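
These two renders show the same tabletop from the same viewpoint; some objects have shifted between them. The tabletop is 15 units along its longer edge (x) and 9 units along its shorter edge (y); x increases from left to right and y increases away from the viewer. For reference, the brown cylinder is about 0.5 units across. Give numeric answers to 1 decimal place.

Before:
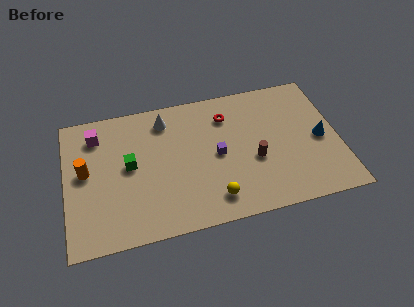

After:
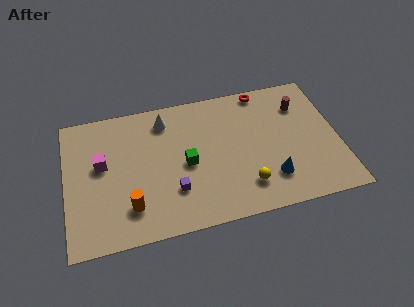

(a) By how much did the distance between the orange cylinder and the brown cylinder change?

+1.4

Before: roughly 9.3 units apart; after: 10.7. That's 1.4 units further apart.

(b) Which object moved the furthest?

the brown cylinder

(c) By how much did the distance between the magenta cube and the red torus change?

+2.4

The distance was about 7.2 in the first image and 9.6 in the second, so they moved 2.4 units further apart.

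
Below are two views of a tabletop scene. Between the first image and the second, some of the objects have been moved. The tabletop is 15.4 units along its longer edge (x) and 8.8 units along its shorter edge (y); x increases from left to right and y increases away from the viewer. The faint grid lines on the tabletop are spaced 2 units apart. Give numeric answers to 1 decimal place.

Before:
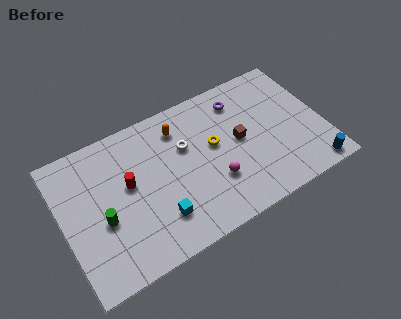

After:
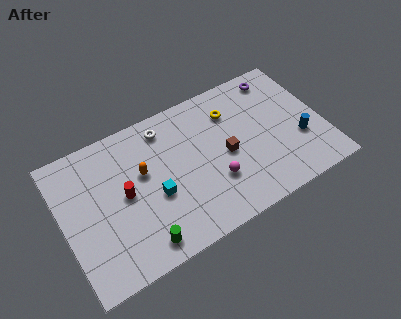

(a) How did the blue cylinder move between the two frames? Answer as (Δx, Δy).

(-0.4, 2.2)

The blue cylinder started near (14.3, 0.9) and ended near (13.9, 3.1).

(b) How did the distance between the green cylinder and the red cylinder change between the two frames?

+1.1

The distance was about 2.2 in the first image and 3.3 in the second, so they moved 1.1 units further apart.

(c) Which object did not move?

the magenta sphere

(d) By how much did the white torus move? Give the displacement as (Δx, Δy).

(-1.0, 1.7)

From the two frames, the white torus sits at roughly (7.4, 5.7) before and (6.4, 7.4) after.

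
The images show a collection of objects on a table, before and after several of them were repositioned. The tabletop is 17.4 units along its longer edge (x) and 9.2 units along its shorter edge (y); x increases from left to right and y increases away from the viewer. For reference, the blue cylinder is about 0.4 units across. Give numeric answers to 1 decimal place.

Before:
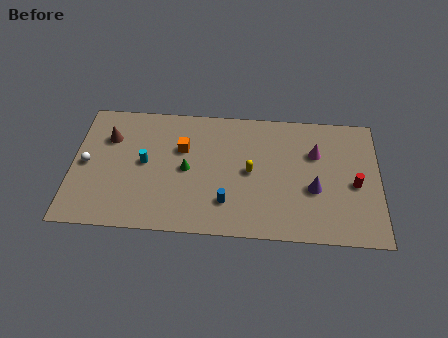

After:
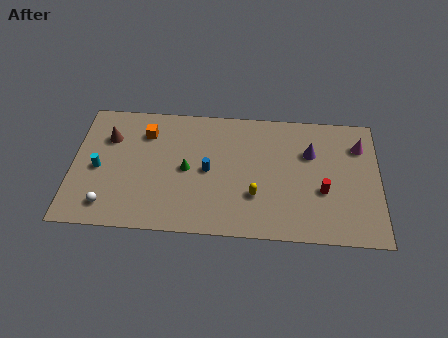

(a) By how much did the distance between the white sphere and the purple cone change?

-0.6

They were about 12.9 units apart before and 12.3 after — 0.6 units closer together.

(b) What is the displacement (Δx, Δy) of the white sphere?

(1.3, -2.9)

The white sphere was at about (0.8, 4.5) and moved to about (2.1, 1.6).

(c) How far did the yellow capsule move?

1.7

The yellow capsule was near (10.1, 4.6) before and (10.4, 2.9) after, so it travelled √(0.3² + 1.7²) ≈ 1.7 units.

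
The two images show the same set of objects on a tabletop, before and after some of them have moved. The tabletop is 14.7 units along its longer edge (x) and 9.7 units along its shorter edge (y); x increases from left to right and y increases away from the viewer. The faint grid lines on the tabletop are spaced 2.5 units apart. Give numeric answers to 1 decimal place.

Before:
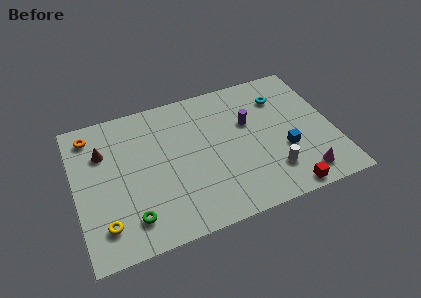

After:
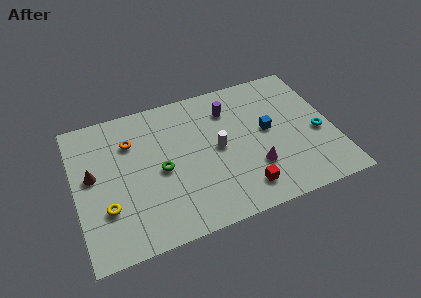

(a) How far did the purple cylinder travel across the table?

1.6

The purple cylinder was near (10.0, 6.1) before and (9.0, 7.4) after, so it travelled √(1.0² + 1.3²) ≈ 1.6 units.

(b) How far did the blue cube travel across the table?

1.9

The blue cube was near (11.8, 3.5) before and (11.0, 5.2) after, so it travelled √(0.8² + 1.7²) ≈ 1.9 units.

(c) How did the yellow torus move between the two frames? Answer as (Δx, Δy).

(0.2, 1.0)

The yellow torus was at about (1.4, 2.0) and moved to about (1.6, 3.0).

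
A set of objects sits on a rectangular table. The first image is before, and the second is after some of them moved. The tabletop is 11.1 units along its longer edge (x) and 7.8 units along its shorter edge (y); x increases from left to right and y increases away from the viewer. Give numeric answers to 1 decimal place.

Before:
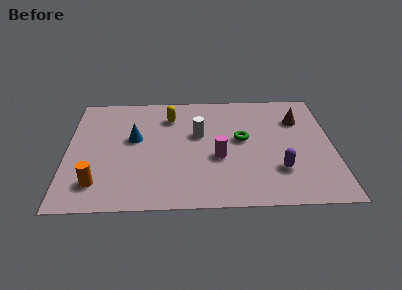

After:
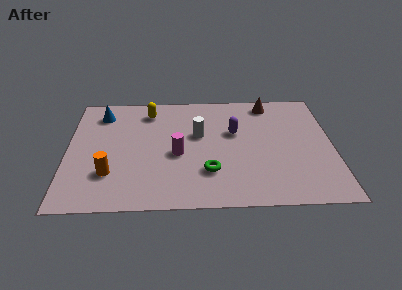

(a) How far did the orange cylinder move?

0.8

The orange cylinder moved from about (1.3, 1.6) to (1.8, 2.2), a distance of √(0.5² + 0.6²) ≈ 0.8.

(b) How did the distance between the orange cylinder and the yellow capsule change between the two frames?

-0.8

Before: roughly 5.3 units apart; after: 4.5. That's 0.8 units closer together.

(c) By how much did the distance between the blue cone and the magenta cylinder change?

+0.5

They were about 3.8 units apart before and 4.3 after — 0.5 units further apart.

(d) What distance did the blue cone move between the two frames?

2.3

The blue cone was near (2.8, 4.5) before and (1.4, 6.3) after, so it travelled √(1.4² + 1.8²) ≈ 2.3 units.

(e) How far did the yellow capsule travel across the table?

1.0

From (4.3, 6.0) to (3.4, 6.4), the yellow capsule covered √(0.9² + 0.4²) ≈ 1.0 units.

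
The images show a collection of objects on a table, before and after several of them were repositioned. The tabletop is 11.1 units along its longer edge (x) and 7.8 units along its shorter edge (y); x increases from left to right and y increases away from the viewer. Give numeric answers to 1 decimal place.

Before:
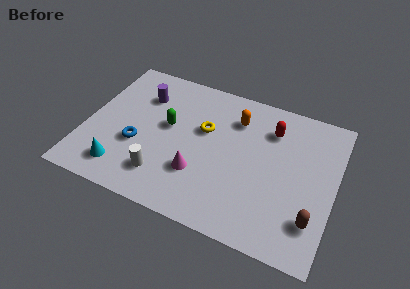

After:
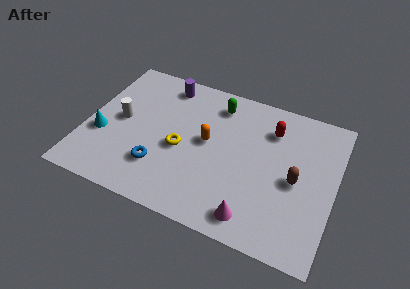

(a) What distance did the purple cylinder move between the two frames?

1.3

The purple cylinder was near (2.3, 5.7) before and (3.2, 6.7) after, so it travelled √(0.9² + 1.0²) ≈ 1.3 units.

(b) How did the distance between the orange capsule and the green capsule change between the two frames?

-1.1

Before: roughly 3.3 units apart; after: 2.2. That's 1.1 units closer together.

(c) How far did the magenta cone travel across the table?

2.9

The magenta cone moved from about (5.2, 2.4) to (7.8, 1.1), a distance of √(2.6² + 1.3²) ≈ 2.9.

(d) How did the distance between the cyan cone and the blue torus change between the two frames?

+1.2

Before: roughly 1.6 units apart; after: 2.8. That's 1.2 units further apart.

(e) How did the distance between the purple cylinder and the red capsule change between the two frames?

-0.8

They were about 5.8 units apart before and 5.0 after — 0.8 units closer together.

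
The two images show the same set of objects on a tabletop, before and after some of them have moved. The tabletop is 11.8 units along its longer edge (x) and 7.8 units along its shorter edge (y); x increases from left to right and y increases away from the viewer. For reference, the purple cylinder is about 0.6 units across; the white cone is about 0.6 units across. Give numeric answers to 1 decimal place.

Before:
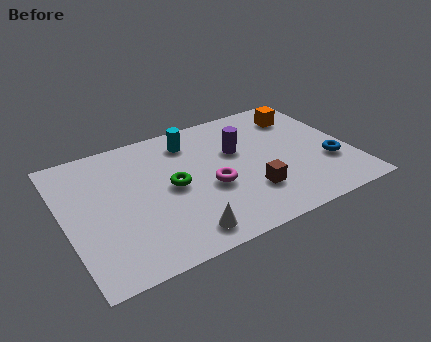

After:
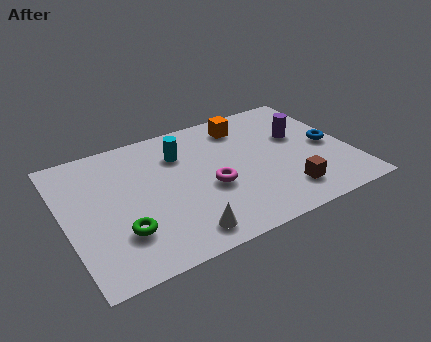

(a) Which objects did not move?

the magenta torus and the white cone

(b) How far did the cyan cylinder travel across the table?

0.8

The cyan cylinder was near (5.5, 6.3) before and (5.0, 5.7) after, so it travelled √(0.5² + 0.6²) ≈ 0.8 units.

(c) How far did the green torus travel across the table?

2.9

The green torus moved from about (4.4, 3.9) to (2.1, 2.2), a distance of √(2.3² + 1.7²) ≈ 2.9.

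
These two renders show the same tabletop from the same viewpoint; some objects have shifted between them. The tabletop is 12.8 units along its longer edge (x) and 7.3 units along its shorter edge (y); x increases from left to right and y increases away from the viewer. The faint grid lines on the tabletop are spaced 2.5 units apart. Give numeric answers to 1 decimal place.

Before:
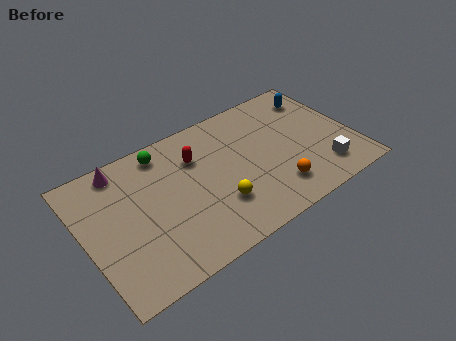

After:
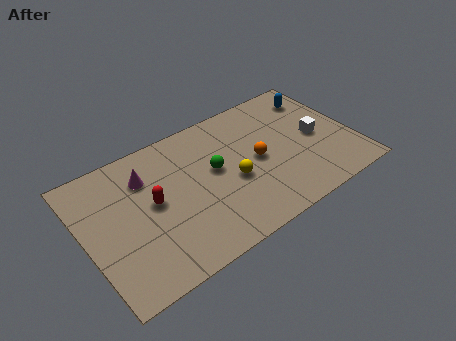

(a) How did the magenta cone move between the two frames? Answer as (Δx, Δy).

(1.0, -1.0)

The magenta cone was at about (2.1, 6.4) and moved to about (3.1, 5.4).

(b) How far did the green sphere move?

3.0

The green sphere moved from about (4.1, 6.3) to (6.2, 4.1), a distance of √(2.1² + 2.2²) ≈ 3.0.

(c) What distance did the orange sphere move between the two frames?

2.1

The orange sphere moved from about (8.7, 1.6) to (8.2, 3.6), a distance of √(0.5² + 2.0²) ≈ 2.1.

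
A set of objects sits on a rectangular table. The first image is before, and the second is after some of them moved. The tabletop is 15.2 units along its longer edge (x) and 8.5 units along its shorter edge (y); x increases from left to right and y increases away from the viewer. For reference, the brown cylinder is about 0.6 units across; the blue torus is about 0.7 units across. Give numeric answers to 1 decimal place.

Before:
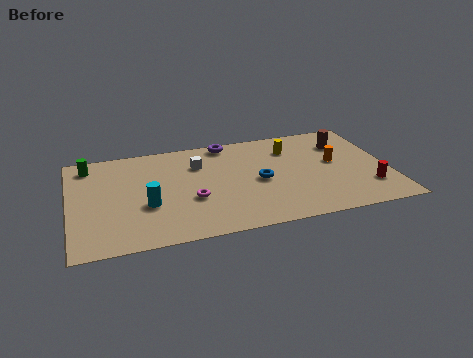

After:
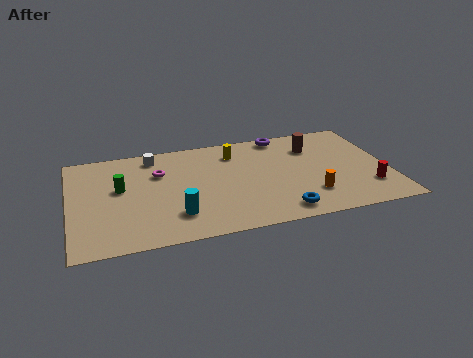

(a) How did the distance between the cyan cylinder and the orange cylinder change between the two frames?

-2.8

The distance was about 9.2 in the first image and 6.4 in the second, so they moved 2.8 units closer together.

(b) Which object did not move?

the red cylinder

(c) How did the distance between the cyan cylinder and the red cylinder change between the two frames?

-1.3

The distance was about 10.5 in the first image and 9.2 in the second, so they moved 1.3 units closer together.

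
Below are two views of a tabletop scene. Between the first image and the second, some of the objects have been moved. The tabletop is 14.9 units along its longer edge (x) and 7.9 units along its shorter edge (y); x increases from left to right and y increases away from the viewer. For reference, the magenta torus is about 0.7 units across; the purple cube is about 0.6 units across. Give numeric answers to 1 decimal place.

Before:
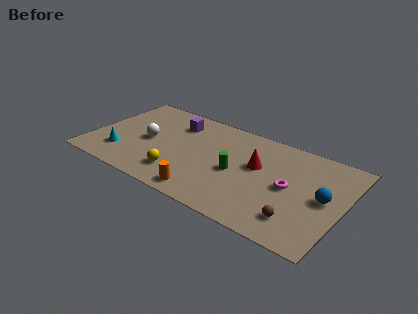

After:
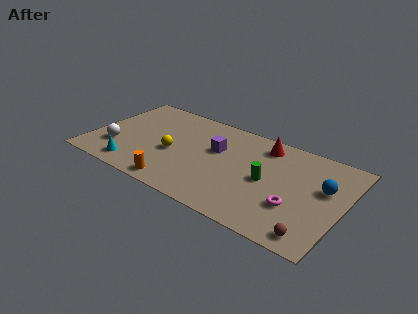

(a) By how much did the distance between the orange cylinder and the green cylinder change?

+2.7

The distance was about 3.0 in the first image and 5.7 in the second, so they moved 2.7 units further apart.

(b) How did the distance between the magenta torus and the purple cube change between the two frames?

-2.0

They were about 7.5 units apart before and 5.5 after — 2.0 units closer together.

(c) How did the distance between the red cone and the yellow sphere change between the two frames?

+0.8

The distance was about 5.1 in the first image and 5.9 in the second, so they moved 0.8 units further apart.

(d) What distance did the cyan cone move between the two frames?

1.2

From (2.0, 2.0) to (2.9, 1.2), the cyan cone covered √(0.9² + 0.8²) ≈ 1.2 units.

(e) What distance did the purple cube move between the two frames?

3.0

The purple cube was near (4.6, 6.1) before and (7.3, 4.9) after, so it travelled √(2.7² + 1.2²) ≈ 3.0 units.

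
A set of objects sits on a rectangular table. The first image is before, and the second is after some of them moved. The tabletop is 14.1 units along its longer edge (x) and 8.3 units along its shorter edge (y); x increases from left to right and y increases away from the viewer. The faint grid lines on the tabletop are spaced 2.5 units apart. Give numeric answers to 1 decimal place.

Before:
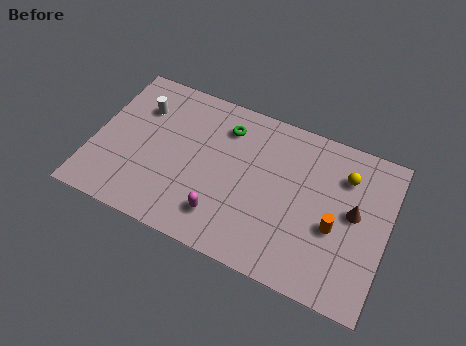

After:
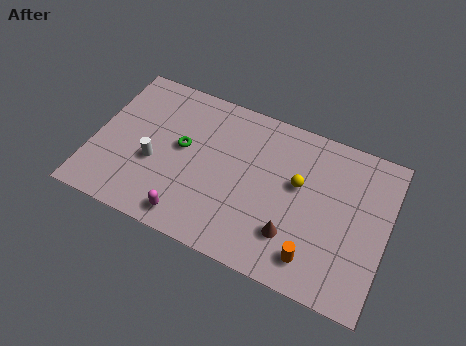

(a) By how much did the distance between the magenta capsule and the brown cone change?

-1.7

They were about 6.6 units apart before and 4.9 after — 1.7 units closer together.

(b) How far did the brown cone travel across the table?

3.5

The brown cone moved from about (12.5, 4.5) to (9.8, 2.2), a distance of √(2.7² + 2.3²) ≈ 3.5.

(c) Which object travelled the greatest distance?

the brown cone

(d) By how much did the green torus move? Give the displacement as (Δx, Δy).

(-1.9, -1.9)

From the two frames, the green torus sits at roughly (6.1, 6.5) before and (4.2, 4.6) after.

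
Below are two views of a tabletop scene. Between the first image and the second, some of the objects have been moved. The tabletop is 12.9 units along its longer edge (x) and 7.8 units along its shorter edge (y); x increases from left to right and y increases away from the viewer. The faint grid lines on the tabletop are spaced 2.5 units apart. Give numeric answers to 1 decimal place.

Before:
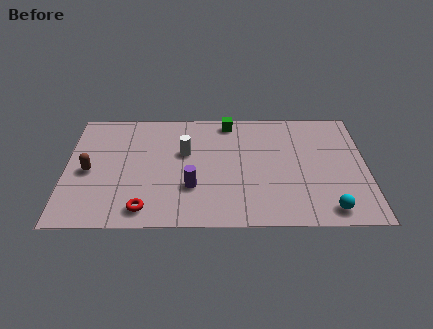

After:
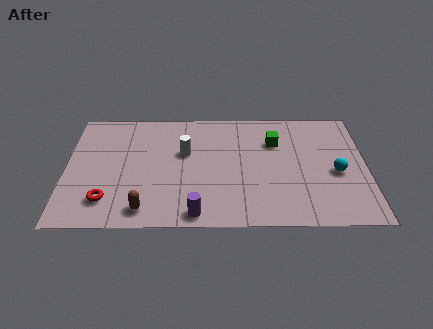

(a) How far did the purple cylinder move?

1.7

The purple cylinder was near (5.4, 2.5) before and (5.6, 0.8) after, so it travelled √(0.2² + 1.7²) ≈ 1.7 units.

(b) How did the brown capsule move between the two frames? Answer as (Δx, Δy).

(2.4, -2.5)

The brown capsule started near (1.0, 3.6) and ended near (3.4, 1.1).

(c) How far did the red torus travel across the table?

1.7

From (3.4, 1.1) to (1.8, 1.7), the red torus covered √(1.6² + 0.6²) ≈ 1.7 units.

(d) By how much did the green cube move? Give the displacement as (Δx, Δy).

(2.0, -1.4)

The green cube was at about (7.0, 6.9) and moved to about (9.0, 5.5).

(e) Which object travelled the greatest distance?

the brown capsule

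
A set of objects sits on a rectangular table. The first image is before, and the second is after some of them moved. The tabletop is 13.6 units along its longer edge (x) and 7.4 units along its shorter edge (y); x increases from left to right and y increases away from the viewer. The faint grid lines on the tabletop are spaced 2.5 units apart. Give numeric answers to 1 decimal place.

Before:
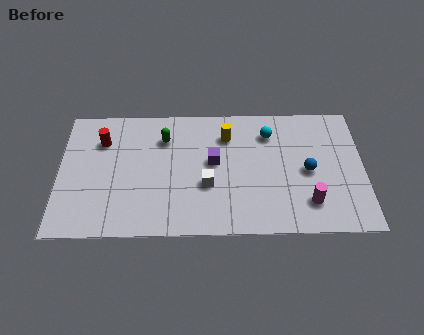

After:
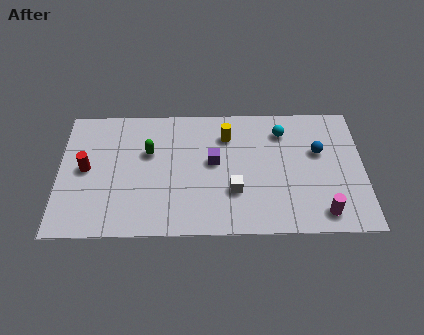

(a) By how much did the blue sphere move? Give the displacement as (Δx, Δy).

(0.5, 1.1)

The blue sphere was at about (11.1, 3.5) and moved to about (11.6, 4.6).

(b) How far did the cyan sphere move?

0.6

The cyan sphere was near (9.4, 5.7) before and (10.0, 5.8) after, so it travelled √(0.6² + 0.1²) ≈ 0.6 units.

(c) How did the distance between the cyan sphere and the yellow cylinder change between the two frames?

+0.6

The distance was about 1.9 in the first image and 2.5 in the second, so they moved 0.6 units further apart.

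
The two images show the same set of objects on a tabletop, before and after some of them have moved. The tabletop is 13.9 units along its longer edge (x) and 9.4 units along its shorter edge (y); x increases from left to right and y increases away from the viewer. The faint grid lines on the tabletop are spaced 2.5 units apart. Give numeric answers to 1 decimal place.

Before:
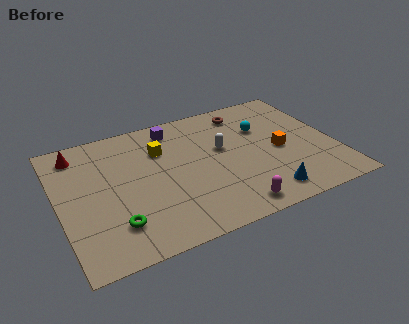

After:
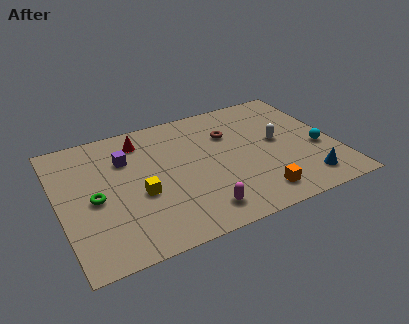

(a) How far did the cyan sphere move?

3.6

From (10.5, 6.3) to (13.0, 3.7), the cyan sphere covered √(2.5² + 2.6²) ≈ 3.6 units.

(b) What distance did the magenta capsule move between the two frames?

1.6

From (8.2, 1.1) to (6.6, 1.5), the magenta capsule covered √(1.6² + 0.4²) ≈ 1.6 units.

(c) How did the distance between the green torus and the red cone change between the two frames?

-1.5

Before: roughly 5.8 units apart; after: 4.3. That's 1.5 units closer together.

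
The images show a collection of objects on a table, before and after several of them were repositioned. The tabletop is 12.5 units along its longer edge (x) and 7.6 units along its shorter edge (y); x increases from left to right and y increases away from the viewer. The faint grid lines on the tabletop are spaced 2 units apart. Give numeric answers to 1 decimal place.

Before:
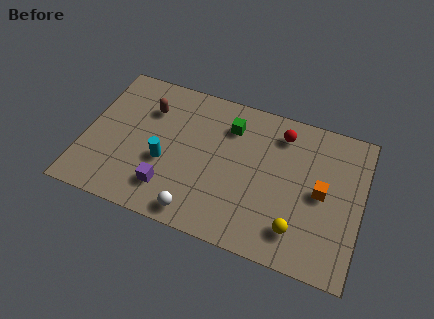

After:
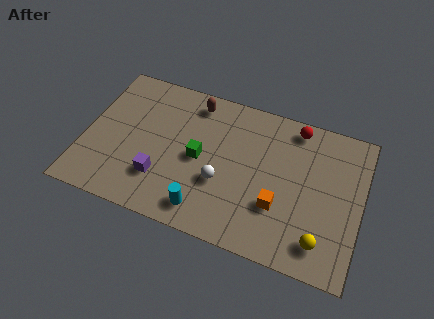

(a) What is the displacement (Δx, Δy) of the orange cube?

(-1.8, -1.3)

The orange cube was at about (10.7, 3.8) and moved to about (8.9, 2.5).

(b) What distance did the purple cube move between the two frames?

0.6

The purple cube moved from about (4.0, 1.7) to (3.6, 2.1), a distance of √(0.4² + 0.4²) ≈ 0.6.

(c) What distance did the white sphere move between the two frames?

2.1

From (5.4, 0.9) to (6.3, 2.8), the white sphere covered √(0.9² + 1.9²) ≈ 2.1 units.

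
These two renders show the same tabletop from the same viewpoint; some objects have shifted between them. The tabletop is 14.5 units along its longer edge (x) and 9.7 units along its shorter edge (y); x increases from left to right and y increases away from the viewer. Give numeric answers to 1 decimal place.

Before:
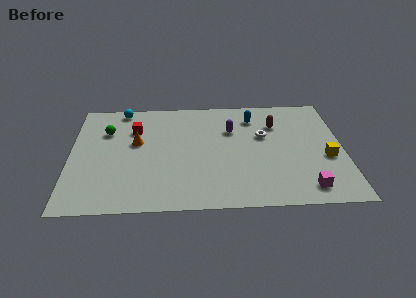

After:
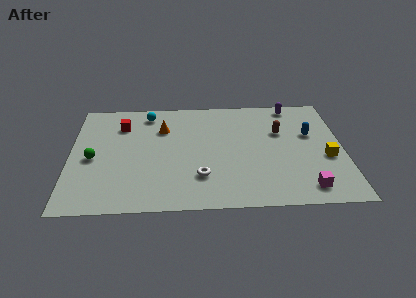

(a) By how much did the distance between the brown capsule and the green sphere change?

+1.1

The distance was about 9.1 in the first image and 10.2 in the second, so they moved 1.1 units further apart.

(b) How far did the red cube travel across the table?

0.8

The red cube moved from about (3.4, 6.9) to (2.7, 7.3), a distance of √(0.7² + 0.4²) ≈ 0.8.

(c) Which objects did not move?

the magenta cube and the yellow cube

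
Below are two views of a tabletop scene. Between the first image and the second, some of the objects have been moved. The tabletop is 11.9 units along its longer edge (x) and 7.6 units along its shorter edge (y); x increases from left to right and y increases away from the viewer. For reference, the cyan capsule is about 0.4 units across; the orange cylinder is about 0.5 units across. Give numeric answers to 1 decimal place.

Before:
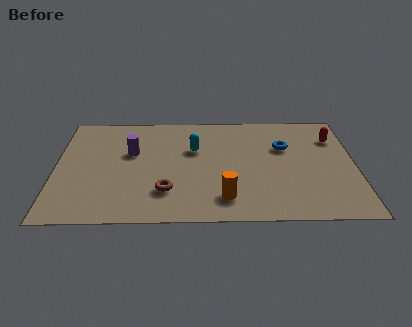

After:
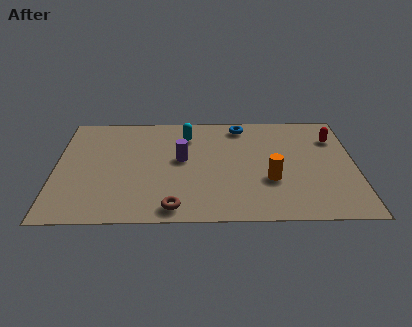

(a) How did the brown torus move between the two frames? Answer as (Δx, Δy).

(0.3, -1.1)

The brown torus was at about (4.4, 2.0) and moved to about (4.7, 0.9).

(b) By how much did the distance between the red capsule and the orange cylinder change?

-2.1

Before: roughly 6.0 units apart; after: 3.9. That's 2.1 units closer together.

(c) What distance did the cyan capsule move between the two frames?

1.0

The cyan capsule was near (5.5, 4.9) before and (5.2, 5.9) after, so it travelled √(0.3² + 1.0²) ≈ 1.0 units.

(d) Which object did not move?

the red capsule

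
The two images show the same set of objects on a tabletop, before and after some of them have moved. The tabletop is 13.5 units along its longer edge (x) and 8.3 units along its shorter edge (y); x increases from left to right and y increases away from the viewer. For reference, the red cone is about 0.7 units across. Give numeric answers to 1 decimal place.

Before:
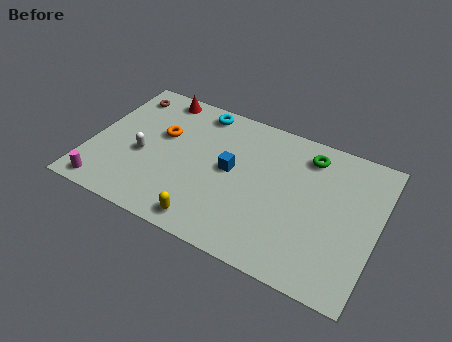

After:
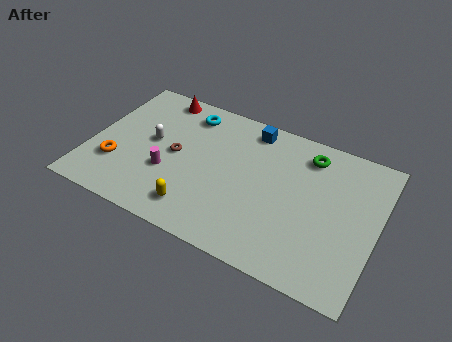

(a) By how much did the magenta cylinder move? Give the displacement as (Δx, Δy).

(2.7, 2.1)

From the two frames, the magenta cylinder sits at roughly (1.1, 0.9) before and (3.8, 3.0) after.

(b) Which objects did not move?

the green torus and the red cone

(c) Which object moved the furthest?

the brown torus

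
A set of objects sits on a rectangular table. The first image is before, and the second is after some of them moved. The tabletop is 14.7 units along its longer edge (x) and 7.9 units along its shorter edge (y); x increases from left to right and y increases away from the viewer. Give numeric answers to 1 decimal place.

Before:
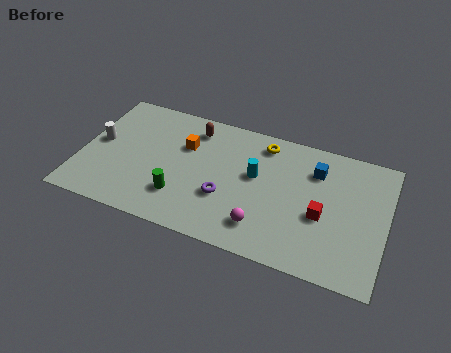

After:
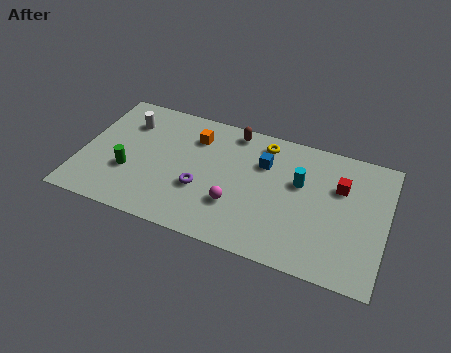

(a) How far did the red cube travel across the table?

2.1

From (11.7, 3.3) to (12.4, 5.3), the red cube covered √(0.7² + 2.0²) ≈ 2.1 units.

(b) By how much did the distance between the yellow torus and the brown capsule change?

-1.9

Before: roughly 3.4 units apart; after: 1.5. That's 1.9 units closer together.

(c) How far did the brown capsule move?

2.0

The brown capsule moved from about (5.2, 6.5) to (7.1, 7.0), a distance of √(1.9² + 0.5²) ≈ 2.0.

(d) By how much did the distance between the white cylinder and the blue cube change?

-3.8

The distance was about 10.5 in the first image and 6.7 in the second, so they moved 3.8 units closer together.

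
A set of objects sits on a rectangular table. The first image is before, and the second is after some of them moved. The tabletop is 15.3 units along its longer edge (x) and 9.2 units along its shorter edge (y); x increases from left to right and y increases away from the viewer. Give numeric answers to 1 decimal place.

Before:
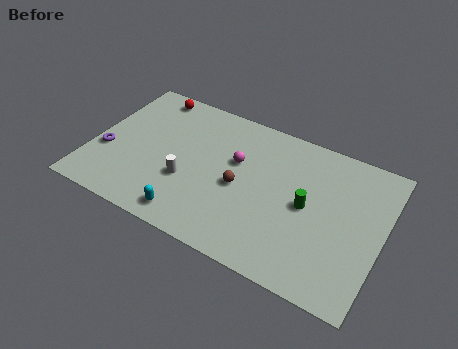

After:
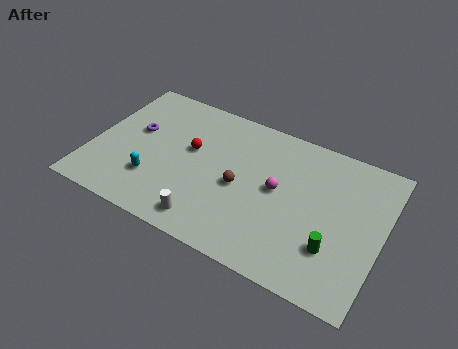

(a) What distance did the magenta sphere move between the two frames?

2.4

The magenta sphere was near (7.5, 5.7) before and (9.8, 4.9) after, so it travelled √(2.3² + 0.8²) ≈ 2.4 units.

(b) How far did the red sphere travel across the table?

3.9

From (2.4, 8.2) to (5.1, 5.4), the red sphere covered √(2.7² + 2.8²) ≈ 3.9 units.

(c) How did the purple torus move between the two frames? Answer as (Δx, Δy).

(1.3, 2.0)

The purple torus started near (0.8, 3.4) and ended near (2.1, 5.4).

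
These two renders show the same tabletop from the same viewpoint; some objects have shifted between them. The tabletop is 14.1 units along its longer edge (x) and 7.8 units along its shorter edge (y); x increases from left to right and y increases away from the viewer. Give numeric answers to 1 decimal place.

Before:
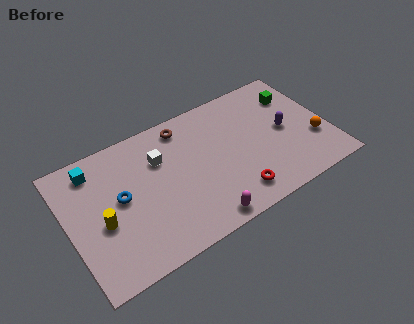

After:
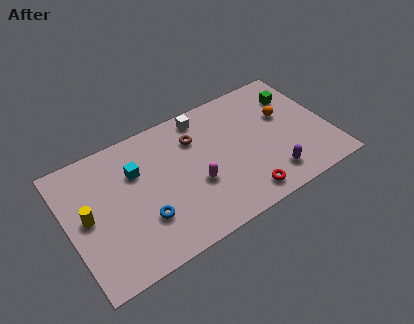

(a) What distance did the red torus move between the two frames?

0.5

The red torus moved from about (8.6, 1.4) to (9.0, 1.1), a distance of √(0.4² + 0.3²) ≈ 0.5.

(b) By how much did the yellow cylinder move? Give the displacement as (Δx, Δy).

(-0.7, 0.7)

The yellow cylinder was at about (1.7, 3.3) and moved to about (1.0, 4.0).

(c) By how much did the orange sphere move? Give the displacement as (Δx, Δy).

(-1.3, 2.2)

The orange sphere started near (13.2, 2.6) and ended near (11.9, 4.8).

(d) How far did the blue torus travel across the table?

2.1

The blue torus moved from about (2.8, 4.2) to (3.8, 2.4), a distance of √(1.0² + 1.8²) ≈ 2.1.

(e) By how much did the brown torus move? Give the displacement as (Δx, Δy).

(0.5, -1.0)

From the two frames, the brown torus sits at roughly (6.6, 6.7) before and (7.1, 5.7) after.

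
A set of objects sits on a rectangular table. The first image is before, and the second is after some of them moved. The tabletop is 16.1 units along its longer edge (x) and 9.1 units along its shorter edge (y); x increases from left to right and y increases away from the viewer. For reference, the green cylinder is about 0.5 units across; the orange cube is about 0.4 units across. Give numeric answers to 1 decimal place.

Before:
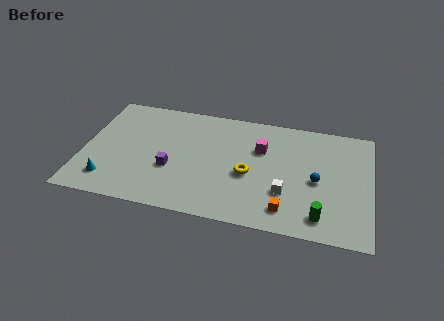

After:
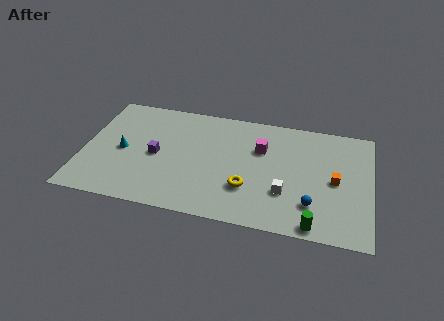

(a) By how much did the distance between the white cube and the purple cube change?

+1.0

Before: roughly 6.4 units apart; after: 7.4. That's 1.0 units further apart.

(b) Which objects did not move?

the white cube and the magenta cube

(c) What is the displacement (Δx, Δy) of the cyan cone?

(0.6, 2.5)

The cyan cone started near (1.6, 1.8) and ended near (2.2, 4.3).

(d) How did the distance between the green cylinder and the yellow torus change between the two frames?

-0.5

Before: roughly 4.8 units apart; after: 4.3. That's 0.5 units closer together.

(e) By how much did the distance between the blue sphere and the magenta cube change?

+1.1

Before: roughly 3.7 units apart; after: 4.8. That's 1.1 units further apart.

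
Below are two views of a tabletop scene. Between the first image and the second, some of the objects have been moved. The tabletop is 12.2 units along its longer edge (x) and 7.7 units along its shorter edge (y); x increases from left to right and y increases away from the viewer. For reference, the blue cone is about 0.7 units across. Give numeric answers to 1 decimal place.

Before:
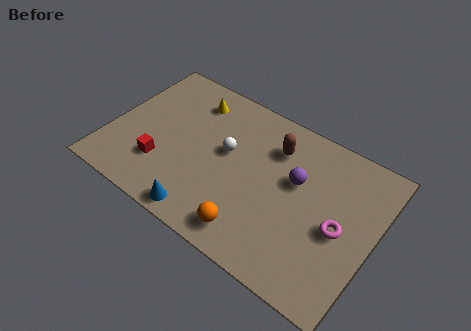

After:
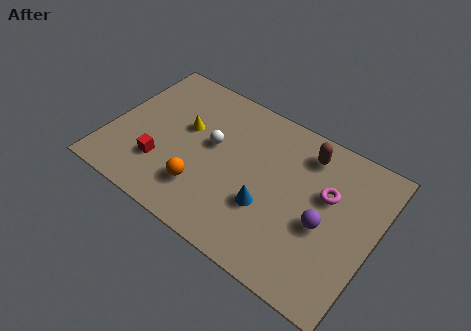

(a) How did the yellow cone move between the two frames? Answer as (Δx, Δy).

(0.0, -1.6)

The yellow cone started near (3.3, 6.2) and ended near (3.3, 4.6).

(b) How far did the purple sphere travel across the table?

2.1

The purple sphere was near (8.5, 4.7) before and (10.0, 3.3) after, so it travelled √(1.5² + 1.4²) ≈ 2.1 units.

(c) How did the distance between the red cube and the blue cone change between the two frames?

+2.2

Before: roughly 2.7 units apart; after: 4.9. That's 2.2 units further apart.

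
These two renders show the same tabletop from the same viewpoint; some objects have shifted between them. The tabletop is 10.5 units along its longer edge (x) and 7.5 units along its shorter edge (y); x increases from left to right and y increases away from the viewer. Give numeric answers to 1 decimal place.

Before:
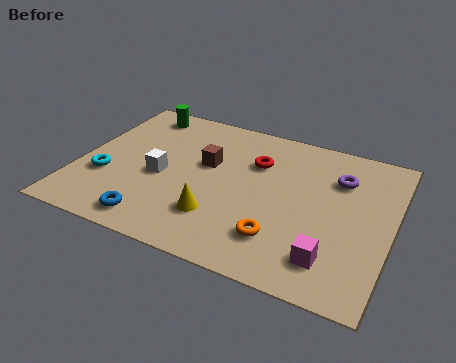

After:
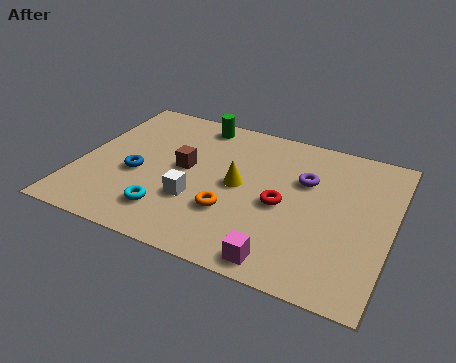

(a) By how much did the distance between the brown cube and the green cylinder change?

-0.7

Before: roughly 3.3 units apart; after: 2.6. That's 0.7 units closer together.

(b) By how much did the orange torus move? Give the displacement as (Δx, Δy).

(-1.7, 0.6)

The orange torus started near (7.0, 1.8) and ended near (5.3, 2.4).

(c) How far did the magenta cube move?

1.7

The magenta cube was near (8.7, 1.5) before and (7.2, 0.8) after, so it travelled √(1.5² + 0.7²) ≈ 1.7 units.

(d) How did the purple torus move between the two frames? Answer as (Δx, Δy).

(-1.1, -0.5)

The purple torus was at about (8.6, 5.4) and moved to about (7.5, 4.9).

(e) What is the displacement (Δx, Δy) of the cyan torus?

(2.3, -1.0)

The cyan torus was at about (1.0, 2.6) and moved to about (3.3, 1.6).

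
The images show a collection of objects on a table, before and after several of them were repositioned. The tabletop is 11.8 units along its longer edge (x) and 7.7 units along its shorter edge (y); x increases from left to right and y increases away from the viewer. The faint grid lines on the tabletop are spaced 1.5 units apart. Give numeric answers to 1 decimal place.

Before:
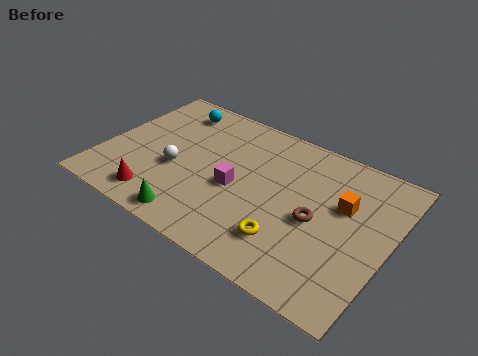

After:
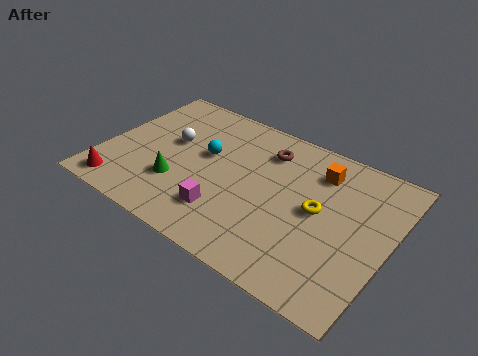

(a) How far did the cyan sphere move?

2.6

The cyan sphere moved from about (2.3, 6.4) to (4.1, 4.5), a distance of √(1.8² + 1.9²) ≈ 2.6.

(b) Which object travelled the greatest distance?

the brown torus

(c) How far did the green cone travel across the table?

1.8

The green cone was near (4.3, 0.9) before and (3.3, 2.4) after, so it travelled √(1.0² + 1.5²) ≈ 1.8 units.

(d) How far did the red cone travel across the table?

1.6

From (2.7, 1.2) to (1.1, 1.0), the red cone covered √(1.6² + 0.2²) ≈ 1.6 units.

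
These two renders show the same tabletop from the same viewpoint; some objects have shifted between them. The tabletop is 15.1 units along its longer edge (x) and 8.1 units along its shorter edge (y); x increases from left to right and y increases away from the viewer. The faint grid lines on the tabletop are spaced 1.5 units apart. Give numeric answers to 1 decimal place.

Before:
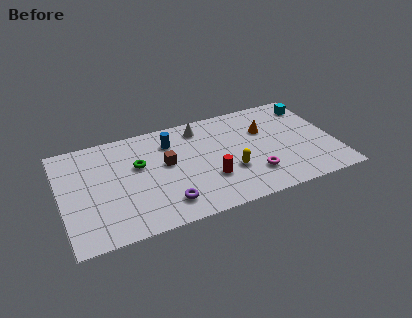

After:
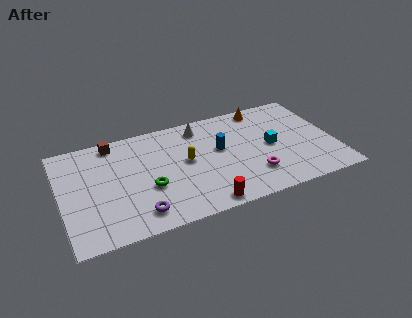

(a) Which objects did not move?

the white cone and the magenta torus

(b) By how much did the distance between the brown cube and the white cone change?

+1.8

The distance was about 3.0 in the first image and 4.8 in the second, so they moved 1.8 units further apart.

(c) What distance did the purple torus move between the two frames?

1.5

From (5.5, 1.6) to (4.0, 1.4), the purple torus covered √(1.5² + 0.2²) ≈ 1.5 units.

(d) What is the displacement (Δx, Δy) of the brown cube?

(-2.7, 2.6)

From the two frames, the brown cube sits at roughly (5.8, 4.6) before and (3.1, 7.2) after.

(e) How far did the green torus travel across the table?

1.9

From (4.3, 5.0) to (4.7, 3.1), the green torus covered √(0.4² + 1.9²) ≈ 1.9 units.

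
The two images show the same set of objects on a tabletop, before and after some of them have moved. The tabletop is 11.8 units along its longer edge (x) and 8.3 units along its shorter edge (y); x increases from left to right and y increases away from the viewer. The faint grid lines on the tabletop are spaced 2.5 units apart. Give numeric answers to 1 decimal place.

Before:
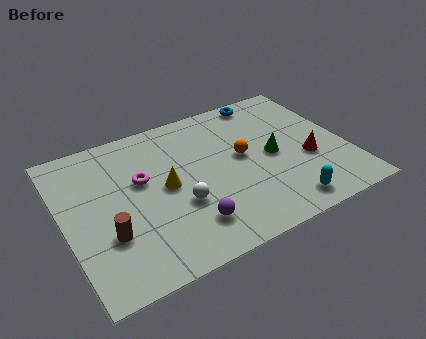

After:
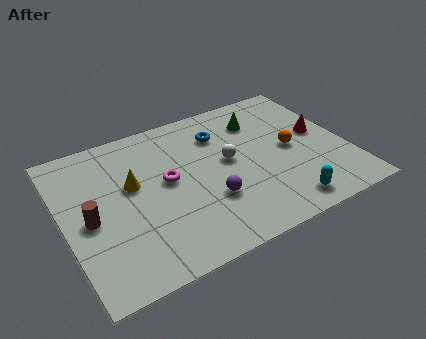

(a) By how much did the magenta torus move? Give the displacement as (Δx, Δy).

(1.0, -0.5)

The magenta torus started near (3.3, 5.0) and ended near (4.3, 4.5).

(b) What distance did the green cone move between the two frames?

2.3

From (8.7, 4.0) to (8.5, 6.3), the green cone covered √(0.2² + 2.3²) ≈ 2.3 units.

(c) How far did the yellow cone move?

1.5

The yellow cone moved from about (4.2, 4.2) to (2.9, 4.9), a distance of √(1.3² + 0.7²) ≈ 1.5.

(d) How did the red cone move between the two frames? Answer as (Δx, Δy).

(0.7, 1.3)

The red cone started near (10.1, 3.2) and ended near (10.8, 4.5).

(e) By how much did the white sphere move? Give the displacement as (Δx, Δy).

(2.3, 1.5)

From the two frames, the white sphere sits at roughly (4.6, 3.0) before and (6.9, 4.5) after.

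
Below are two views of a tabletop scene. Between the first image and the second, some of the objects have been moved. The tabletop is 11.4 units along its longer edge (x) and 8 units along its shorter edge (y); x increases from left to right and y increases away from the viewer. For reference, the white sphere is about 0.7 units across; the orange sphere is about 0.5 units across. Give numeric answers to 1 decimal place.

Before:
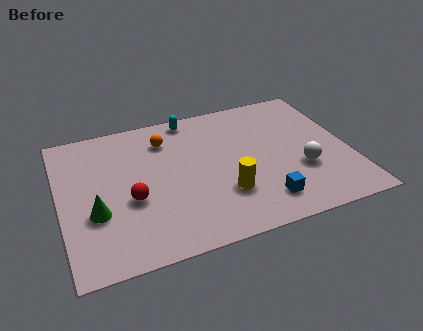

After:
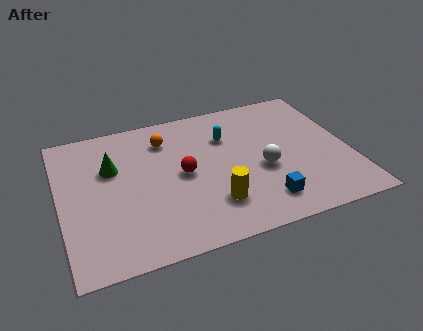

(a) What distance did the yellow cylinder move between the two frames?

0.6

From (6.3, 2.4) to (5.8, 2.0), the yellow cylinder covered √(0.5² + 0.4²) ≈ 0.6 units.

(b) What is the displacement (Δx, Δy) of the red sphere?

(2.1, 0.8)

From the two frames, the red sphere sits at roughly (2.7, 3.2) before and (4.8, 4.0) after.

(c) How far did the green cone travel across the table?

2.4

From (1.3, 2.9) to (2.1, 5.2), the green cone covered √(0.8² + 2.3²) ≈ 2.4 units.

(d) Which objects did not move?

the orange sphere and the blue cube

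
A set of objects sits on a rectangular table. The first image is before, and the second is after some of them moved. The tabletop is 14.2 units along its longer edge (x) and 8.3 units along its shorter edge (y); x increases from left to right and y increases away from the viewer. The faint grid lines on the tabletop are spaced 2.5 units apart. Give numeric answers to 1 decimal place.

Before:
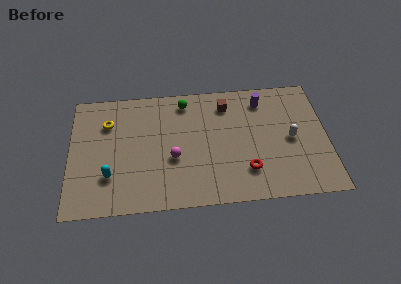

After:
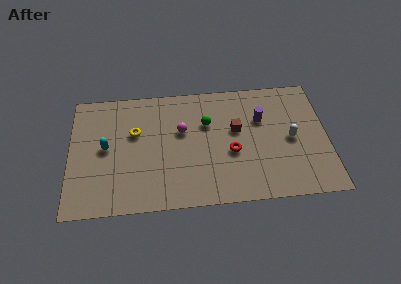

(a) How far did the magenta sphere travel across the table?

1.9

From (5.7, 3.3) to (6.2, 5.1), the magenta sphere covered √(0.5² + 1.8²) ≈ 1.9 units.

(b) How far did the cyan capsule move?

1.9

From (2.2, 2.4) to (2.0, 4.3), the cyan capsule covered √(0.2² + 1.9²) ≈ 1.9 units.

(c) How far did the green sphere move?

2.0

The green sphere moved from about (6.4, 7.1) to (7.6, 5.5), a distance of √(1.2² + 1.6²) ≈ 2.0.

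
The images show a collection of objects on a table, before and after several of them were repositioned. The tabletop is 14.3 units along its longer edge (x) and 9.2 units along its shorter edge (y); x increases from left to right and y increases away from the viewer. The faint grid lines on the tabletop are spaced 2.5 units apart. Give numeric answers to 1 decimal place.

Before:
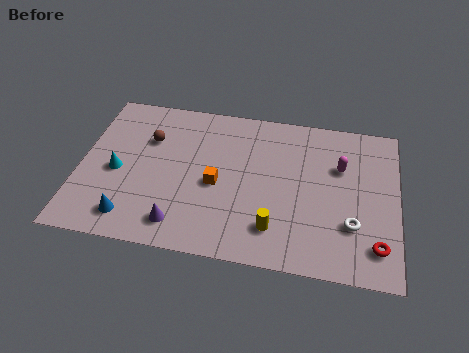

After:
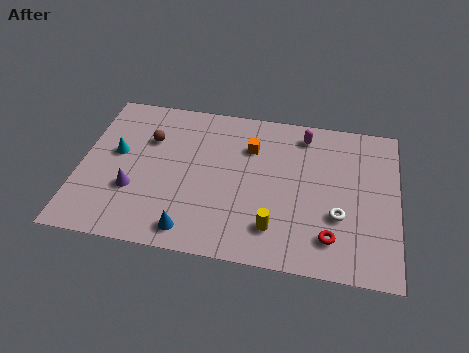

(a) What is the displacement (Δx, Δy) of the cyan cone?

(-0.1, 1.1)

The cyan cone was at about (1.7, 4.1) and moved to about (1.6, 5.2).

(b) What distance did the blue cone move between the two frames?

2.7

From (2.5, 1.5) to (5.2, 1.2), the blue cone covered √(2.7² + 0.3²) ≈ 2.7 units.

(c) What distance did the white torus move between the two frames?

0.7

From (12.3, 2.8) to (11.7, 3.2), the white torus covered √(0.6² + 0.4²) ≈ 0.7 units.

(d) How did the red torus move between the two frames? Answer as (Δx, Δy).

(-2.0, 0.1)

The red torus started near (13.4, 1.8) and ended near (11.4, 1.9).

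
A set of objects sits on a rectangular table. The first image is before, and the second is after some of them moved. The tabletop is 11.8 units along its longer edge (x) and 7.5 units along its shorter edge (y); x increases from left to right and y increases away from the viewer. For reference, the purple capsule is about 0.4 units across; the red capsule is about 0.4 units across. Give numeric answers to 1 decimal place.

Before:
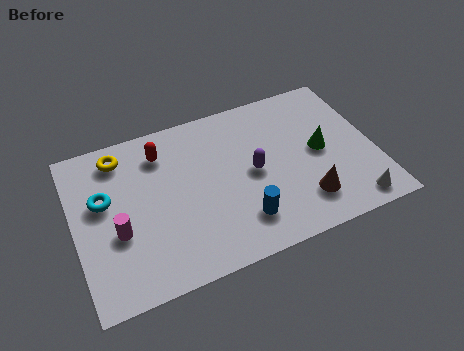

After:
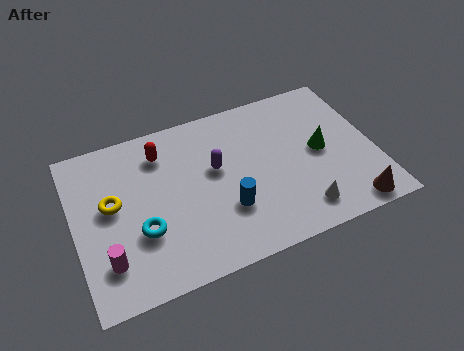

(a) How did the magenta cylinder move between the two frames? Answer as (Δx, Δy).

(-0.5, -1.1)

From the two frames, the magenta cylinder sits at roughly (1.6, 2.9) before and (1.1, 1.8) after.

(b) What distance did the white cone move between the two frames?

2.0

From (10.6, 0.9) to (8.6, 1.3), the white cone covered √(2.0² + 0.4²) ≈ 2.0 units.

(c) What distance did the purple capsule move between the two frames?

1.6

The purple capsule moved from about (7.0, 3.7) to (5.6, 4.4), a distance of √(1.4² + 0.7²) ≈ 1.6.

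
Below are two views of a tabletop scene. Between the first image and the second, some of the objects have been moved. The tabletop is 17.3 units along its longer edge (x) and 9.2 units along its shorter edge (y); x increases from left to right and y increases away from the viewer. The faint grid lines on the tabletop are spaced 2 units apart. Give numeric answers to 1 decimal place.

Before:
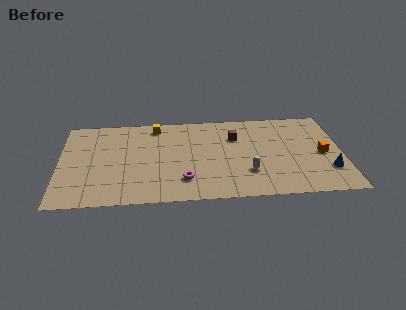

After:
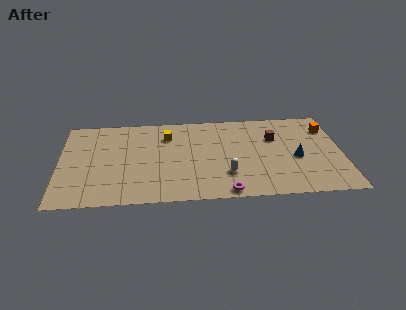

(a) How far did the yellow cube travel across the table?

1.3

The yellow cube moved from about (5.9, 8.0) to (6.6, 6.9), a distance of √(0.7² + 1.1²) ≈ 1.3.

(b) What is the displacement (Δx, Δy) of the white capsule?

(-1.3, -0.1)

The white capsule started near (11.5, 2.7) and ended near (10.2, 2.6).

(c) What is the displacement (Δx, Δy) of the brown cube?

(2.4, -0.3)

The brown cube was at about (10.8, 6.5) and moved to about (13.2, 6.2).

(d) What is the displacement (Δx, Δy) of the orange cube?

(0.4, 2.7)

From the two frames, the orange cube sits at roughly (16.1, 4.3) before and (16.5, 7.0) after.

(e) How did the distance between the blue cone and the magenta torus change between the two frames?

-3.4

The distance was about 8.8 in the first image and 5.4 in the second, so they moved 3.4 units closer together.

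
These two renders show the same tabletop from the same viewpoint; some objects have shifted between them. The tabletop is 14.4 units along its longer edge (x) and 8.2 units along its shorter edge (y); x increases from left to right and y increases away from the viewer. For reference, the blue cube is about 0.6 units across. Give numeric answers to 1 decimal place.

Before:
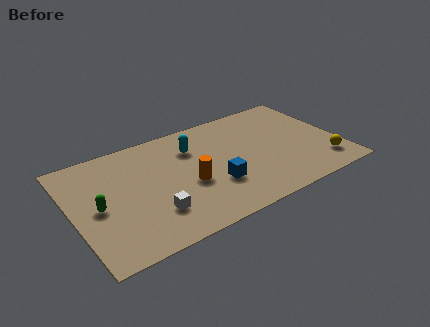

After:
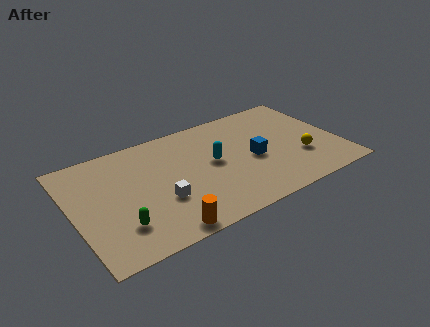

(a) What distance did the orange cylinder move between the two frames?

3.2

The orange cylinder was near (6.1, 3.4) before and (4.3, 0.8) after, so it travelled √(1.8² + 2.6²) ≈ 3.2 units.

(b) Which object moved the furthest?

the orange cylinder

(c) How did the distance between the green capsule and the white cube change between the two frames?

-0.8

They were about 3.2 units apart before and 2.4 after — 0.8 units closer together.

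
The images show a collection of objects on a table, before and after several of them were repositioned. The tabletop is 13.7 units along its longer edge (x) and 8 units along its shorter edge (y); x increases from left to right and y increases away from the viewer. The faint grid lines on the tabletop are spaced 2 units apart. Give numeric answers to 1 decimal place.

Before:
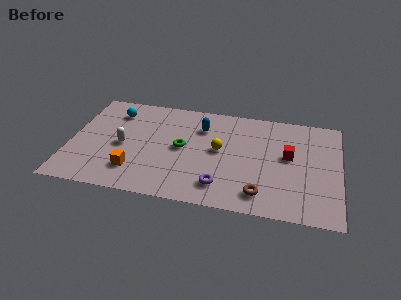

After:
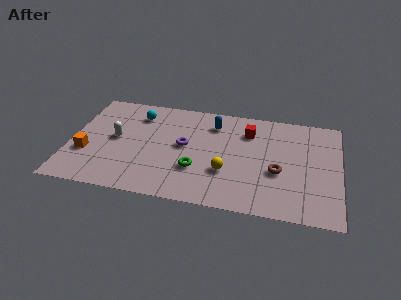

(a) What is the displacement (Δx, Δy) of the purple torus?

(-2.0, 2.7)

From the two frames, the purple torus sits at roughly (7.8, 1.6) before and (5.8, 4.3) after.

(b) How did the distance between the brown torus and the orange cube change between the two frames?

+3.3

They were about 6.4 units apart before and 9.7 after — 3.3 units further apart.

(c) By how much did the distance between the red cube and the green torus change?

-1.2

Before: roughly 5.4 units apart; after: 4.2. That's 1.2 units closer together.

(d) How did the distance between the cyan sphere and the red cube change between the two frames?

-3.5

They were about 9.2 units apart before and 5.7 after — 3.5 units closer together.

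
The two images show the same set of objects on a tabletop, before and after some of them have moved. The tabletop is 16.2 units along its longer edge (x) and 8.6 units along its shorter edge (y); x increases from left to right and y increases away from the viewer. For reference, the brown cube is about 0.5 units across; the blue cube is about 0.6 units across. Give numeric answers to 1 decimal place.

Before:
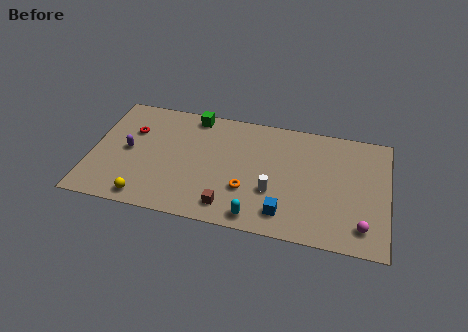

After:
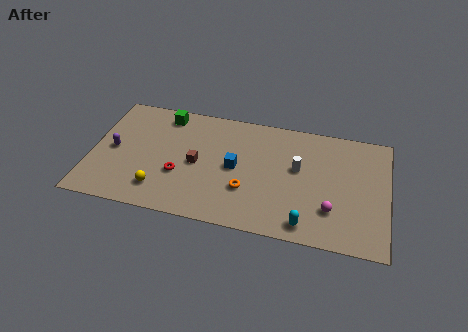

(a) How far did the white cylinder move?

2.4

From (10.0, 3.0) to (11.3, 5.0), the white cylinder covered √(1.3² + 2.0²) ≈ 2.4 units.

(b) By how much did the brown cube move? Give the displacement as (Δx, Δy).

(-1.9, 2.7)

The brown cube started near (7.7, 1.4) and ended near (5.8, 4.1).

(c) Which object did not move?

the orange torus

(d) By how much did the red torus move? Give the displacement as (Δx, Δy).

(2.8, -2.7)

The red torus started near (2.1, 5.8) and ended near (4.9, 3.1).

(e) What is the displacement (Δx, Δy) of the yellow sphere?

(0.7, 0.8)

The yellow sphere started near (3.2, 1.0) and ended near (3.9, 1.8).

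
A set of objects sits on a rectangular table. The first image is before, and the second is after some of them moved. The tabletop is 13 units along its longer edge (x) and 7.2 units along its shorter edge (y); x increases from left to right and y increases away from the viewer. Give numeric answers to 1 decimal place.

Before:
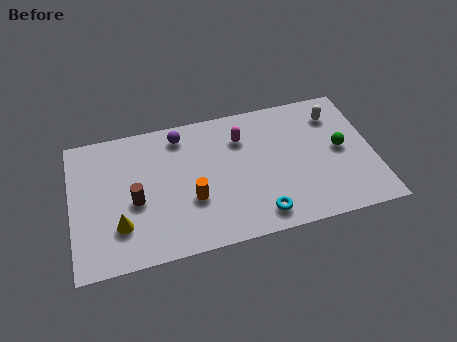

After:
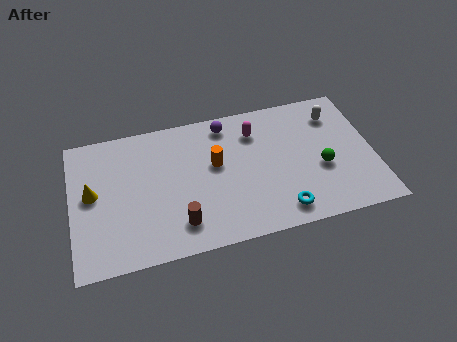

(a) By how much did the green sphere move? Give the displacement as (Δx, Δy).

(-0.9, -0.8)

From the two frames, the green sphere sits at roughly (11.6, 3.7) before and (10.7, 2.9) after.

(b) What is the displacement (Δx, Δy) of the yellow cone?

(-1.1, 1.9)

From the two frames, the yellow cone sits at roughly (2.0, 2.0) before and (0.9, 3.9) after.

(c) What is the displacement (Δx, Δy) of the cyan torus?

(0.9, 0.0)

From the two frames, the cyan torus sits at roughly (7.9, 1.1) before and (8.8, 1.1) after.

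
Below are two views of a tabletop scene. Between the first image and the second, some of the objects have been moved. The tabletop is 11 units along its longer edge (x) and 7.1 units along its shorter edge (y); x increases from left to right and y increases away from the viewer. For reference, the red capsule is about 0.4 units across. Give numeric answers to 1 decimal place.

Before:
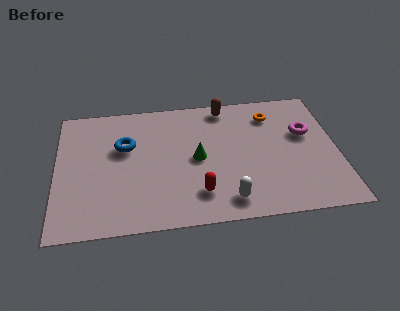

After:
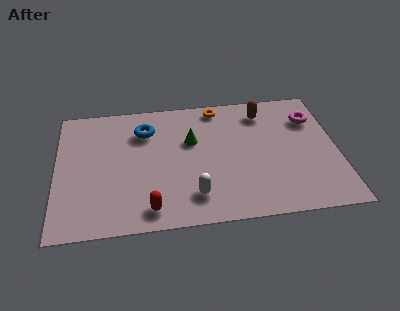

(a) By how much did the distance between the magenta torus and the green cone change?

+0.5

The distance was about 4.4 in the first image and 4.9 in the second, so they moved 0.5 units further apart.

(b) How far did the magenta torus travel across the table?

0.9

The magenta torus moved from about (9.8, 4.4) to (10.1, 5.2), a distance of √(0.3² + 0.8²) ≈ 0.9.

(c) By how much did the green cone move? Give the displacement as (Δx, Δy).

(-0.2, 1.0)

From the two frames, the green cone sits at roughly (5.5, 3.5) before and (5.3, 4.5) after.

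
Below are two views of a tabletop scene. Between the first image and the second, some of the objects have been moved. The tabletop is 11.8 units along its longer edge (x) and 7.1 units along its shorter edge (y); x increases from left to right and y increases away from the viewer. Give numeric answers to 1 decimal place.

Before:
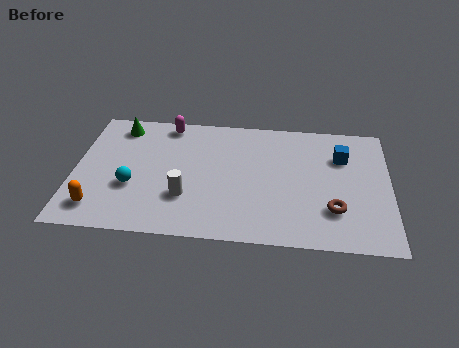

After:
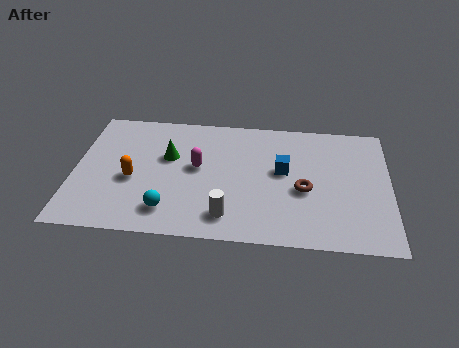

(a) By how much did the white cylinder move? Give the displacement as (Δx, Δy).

(1.6, -0.9)

From the two frames, the white cylinder sits at roughly (4.2, 2.2) before and (5.8, 1.3) after.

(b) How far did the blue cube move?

2.4

The blue cube was near (10.0, 5.0) before and (7.8, 4.0) after, so it travelled √(2.2² + 1.0²) ≈ 2.4 units.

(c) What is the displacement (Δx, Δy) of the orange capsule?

(1.2, 1.7)

From the two frames, the orange capsule sits at roughly (1.0, 1.3) before and (2.2, 3.0) after.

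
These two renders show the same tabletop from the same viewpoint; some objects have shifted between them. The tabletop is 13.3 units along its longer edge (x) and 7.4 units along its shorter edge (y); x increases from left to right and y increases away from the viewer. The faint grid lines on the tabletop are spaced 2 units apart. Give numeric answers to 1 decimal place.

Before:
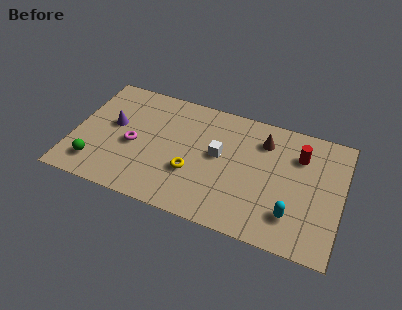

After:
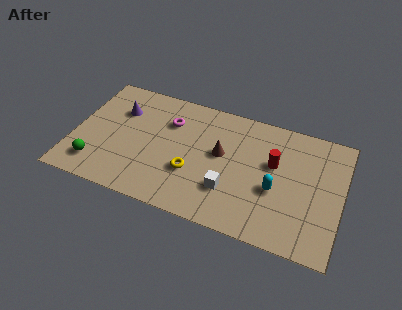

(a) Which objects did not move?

the yellow torus and the green sphere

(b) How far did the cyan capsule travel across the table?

1.5

The cyan capsule moved from about (11.0, 1.8) to (10.1, 3.0), a distance of √(0.9² + 1.2²) ≈ 1.5.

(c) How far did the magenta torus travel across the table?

2.6

The magenta torus moved from about (3.0, 3.3) to (4.6, 5.3), a distance of √(1.6² + 2.0²) ≈ 2.6.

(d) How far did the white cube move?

2.0

The white cube moved from about (7.2, 4.1) to (7.9, 2.2), a distance of √(0.7² + 1.9²) ≈ 2.0.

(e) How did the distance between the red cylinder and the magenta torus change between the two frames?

-3.0

The distance was about 8.4 in the first image and 5.4 in the second, so they moved 3.0 units closer together.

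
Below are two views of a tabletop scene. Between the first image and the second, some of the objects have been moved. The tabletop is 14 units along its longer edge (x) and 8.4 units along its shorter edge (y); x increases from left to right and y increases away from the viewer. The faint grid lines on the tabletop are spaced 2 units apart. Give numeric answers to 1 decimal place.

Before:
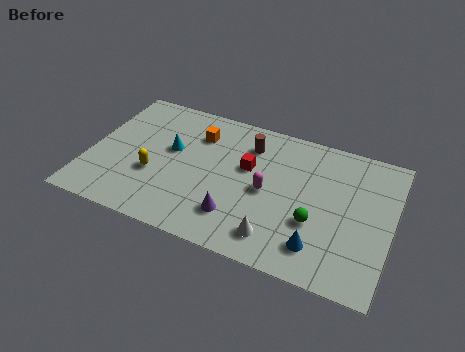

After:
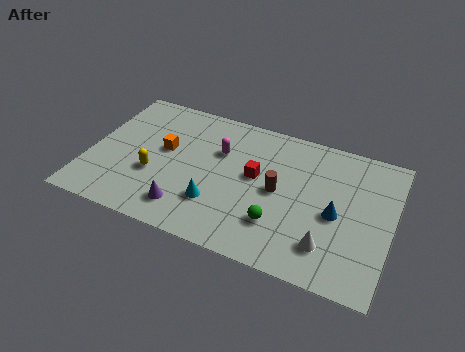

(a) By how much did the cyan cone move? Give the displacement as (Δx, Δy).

(2.4, -2.5)

From the two frames, the cyan cone sits at roughly (3.7, 4.9) before and (6.1, 2.4) after.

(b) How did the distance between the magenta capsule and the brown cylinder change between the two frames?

+0.5

They were about 2.7 units apart before and 3.2 after — 0.5 units further apart.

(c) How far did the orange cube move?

2.1

The orange cube moved from about (4.8, 6.3) to (3.4, 4.8), a distance of √(1.4² + 1.5²) ≈ 2.1.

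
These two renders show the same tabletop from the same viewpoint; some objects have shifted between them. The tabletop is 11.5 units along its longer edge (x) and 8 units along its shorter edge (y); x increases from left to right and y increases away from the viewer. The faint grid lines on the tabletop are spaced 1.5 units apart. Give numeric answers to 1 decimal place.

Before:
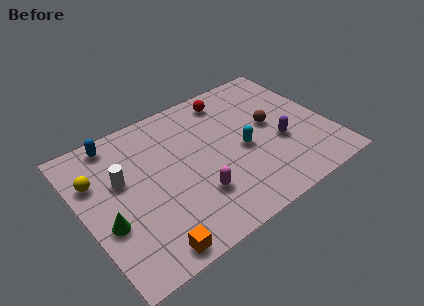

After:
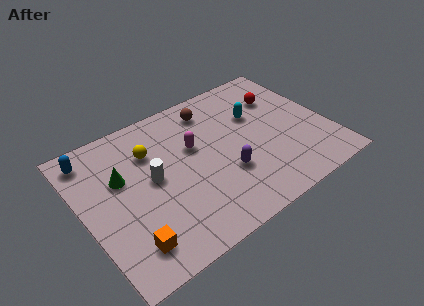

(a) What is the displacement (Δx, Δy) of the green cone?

(1.0, 2.0)

The green cone was at about (0.9, 3.0) and moved to about (1.9, 5.0).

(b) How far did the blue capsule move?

1.2

From (2.0, 7.1) to (0.8, 6.8), the blue capsule covered √(1.2² + 0.3²) ≈ 1.2 units.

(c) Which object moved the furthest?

the brown sphere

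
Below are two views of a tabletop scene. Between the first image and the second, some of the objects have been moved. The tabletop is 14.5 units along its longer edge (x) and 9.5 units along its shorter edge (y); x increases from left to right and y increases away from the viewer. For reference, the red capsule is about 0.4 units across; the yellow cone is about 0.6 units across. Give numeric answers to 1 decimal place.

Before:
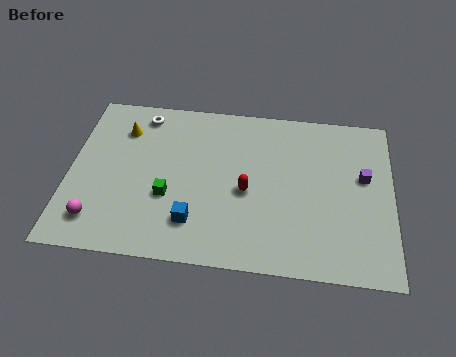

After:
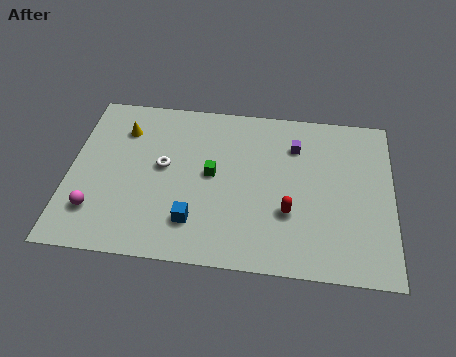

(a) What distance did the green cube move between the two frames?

2.4

The green cube was near (4.5, 3.5) before and (6.4, 5.0) after, so it travelled √(1.9² + 1.5²) ≈ 2.4 units.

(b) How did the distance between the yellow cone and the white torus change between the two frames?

+1.5

Before: roughly 1.3 units apart; after: 2.8. That's 1.5 units further apart.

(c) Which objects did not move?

the yellow cone and the blue cube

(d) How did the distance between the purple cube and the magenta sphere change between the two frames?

-2.4

The distance was about 12.4 in the first image and 10.0 in the second, so they moved 2.4 units closer together.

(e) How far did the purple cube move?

3.4

The purple cube was near (13.2, 5.6) before and (10.1, 7.1) after, so it travelled √(3.1² + 1.5²) ≈ 3.4 units.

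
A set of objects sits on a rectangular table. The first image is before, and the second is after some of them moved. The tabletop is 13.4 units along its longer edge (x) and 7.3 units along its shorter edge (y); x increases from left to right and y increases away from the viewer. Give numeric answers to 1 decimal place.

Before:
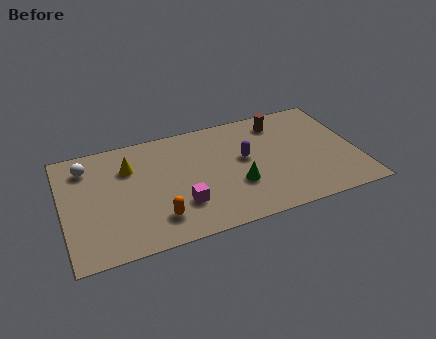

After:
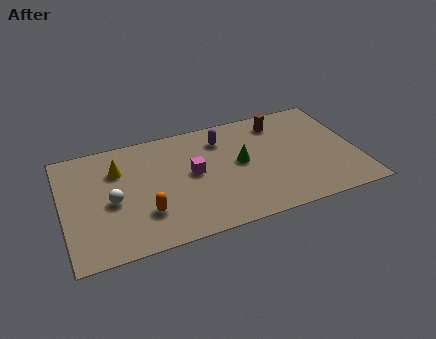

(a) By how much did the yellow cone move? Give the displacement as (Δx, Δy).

(-0.5, 0.0)

The yellow cone started near (3.1, 5.2) and ended near (2.6, 5.2).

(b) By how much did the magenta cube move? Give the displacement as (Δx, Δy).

(0.7, 1.8)

The magenta cube started near (5.2, 2.1) and ended near (5.9, 3.9).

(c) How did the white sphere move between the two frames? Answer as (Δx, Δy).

(1.0, -2.5)

The white sphere started near (1.2, 5.8) and ended near (2.2, 3.3).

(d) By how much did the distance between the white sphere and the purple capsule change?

-1.6

They were about 7.3 units apart before and 5.7 after — 1.6 units closer together.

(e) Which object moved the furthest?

the white sphere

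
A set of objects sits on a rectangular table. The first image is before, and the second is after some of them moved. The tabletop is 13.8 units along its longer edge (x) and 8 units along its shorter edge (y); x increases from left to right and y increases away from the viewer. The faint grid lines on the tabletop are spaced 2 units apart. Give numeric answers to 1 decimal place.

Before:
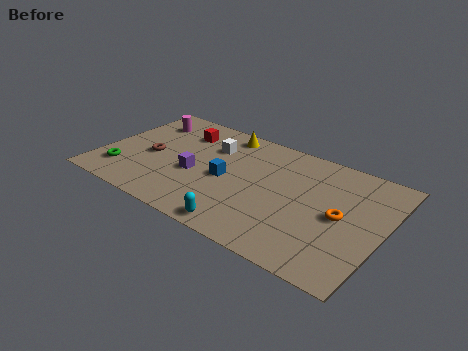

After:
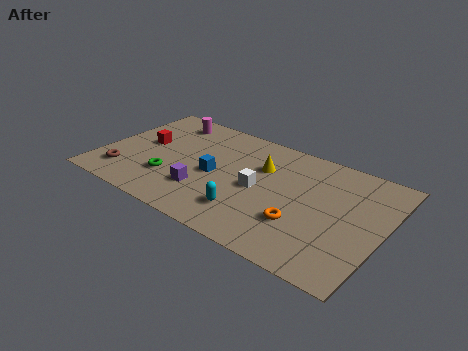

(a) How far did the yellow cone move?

2.7

The yellow cone was near (5.5, 7.0) before and (7.7, 5.4) after, so it travelled √(2.2² + 1.6²) ≈ 2.7 units.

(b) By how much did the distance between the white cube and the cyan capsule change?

-3.6

Before: roughly 5.5 units apart; after: 1.9. That's 3.6 units closer together.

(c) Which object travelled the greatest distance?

the white cube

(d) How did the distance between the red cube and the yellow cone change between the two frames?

+3.7

They were about 2.2 units apart before and 5.9 after — 3.7 units further apart.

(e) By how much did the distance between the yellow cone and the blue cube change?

-0.7

They were about 3.4 units apart before and 2.7 after — 0.7 units closer together.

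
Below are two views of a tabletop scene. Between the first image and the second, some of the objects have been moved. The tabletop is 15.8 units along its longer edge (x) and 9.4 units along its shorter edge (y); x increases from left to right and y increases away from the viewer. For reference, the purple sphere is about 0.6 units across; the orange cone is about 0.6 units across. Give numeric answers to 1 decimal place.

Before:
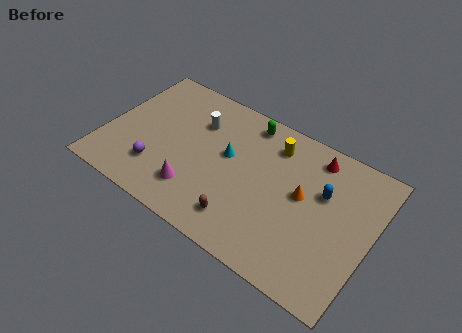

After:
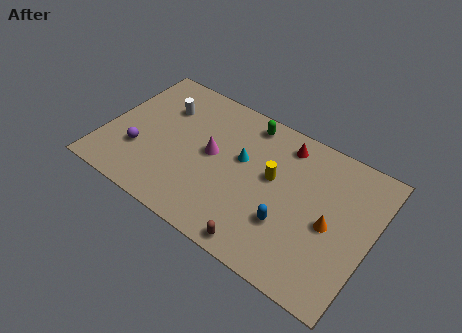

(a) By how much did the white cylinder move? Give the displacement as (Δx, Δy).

(-2.1, 0.0)

The white cylinder started near (5.1, 6.7) and ended near (3.0, 6.7).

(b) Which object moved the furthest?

the blue capsule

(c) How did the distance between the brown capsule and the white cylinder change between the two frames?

+3.0

Before: roughly 6.1 units apart; after: 9.1. That's 3.0 units further apart.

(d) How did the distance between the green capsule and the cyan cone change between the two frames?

-0.3

They were about 2.9 units apart before and 2.6 after — 0.3 units closer together.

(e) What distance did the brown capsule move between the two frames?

1.6

From (8.7, 1.8) to (10.0, 0.9), the brown capsule covered √(1.3² + 0.9²) ≈ 1.6 units.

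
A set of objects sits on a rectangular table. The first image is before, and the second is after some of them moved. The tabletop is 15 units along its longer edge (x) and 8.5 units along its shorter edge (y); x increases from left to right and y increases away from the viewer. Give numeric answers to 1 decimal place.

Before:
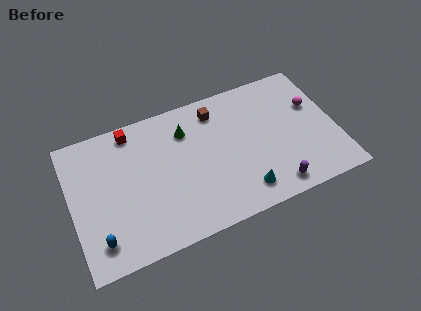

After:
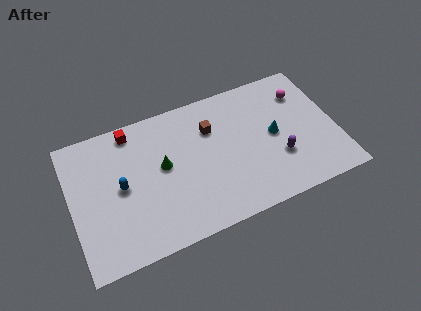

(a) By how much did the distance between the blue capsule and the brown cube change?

-3.4

The distance was about 9.0 in the first image and 5.6 in the second, so they moved 3.4 units closer together.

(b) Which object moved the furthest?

the cyan cone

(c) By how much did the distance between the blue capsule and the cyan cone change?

+0.6

Before: roughly 8.1 units apart; after: 8.7. That's 0.6 units further apart.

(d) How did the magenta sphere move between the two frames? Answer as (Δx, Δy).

(-0.5, 1.0)

The magenta sphere was at about (13.9, 5.4) and moved to about (13.4, 6.4).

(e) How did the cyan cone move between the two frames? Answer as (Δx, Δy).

(2.1, 2.8)

From the two frames, the cyan cone sits at roughly (9.4, 1.5) before and (11.5, 4.3) after.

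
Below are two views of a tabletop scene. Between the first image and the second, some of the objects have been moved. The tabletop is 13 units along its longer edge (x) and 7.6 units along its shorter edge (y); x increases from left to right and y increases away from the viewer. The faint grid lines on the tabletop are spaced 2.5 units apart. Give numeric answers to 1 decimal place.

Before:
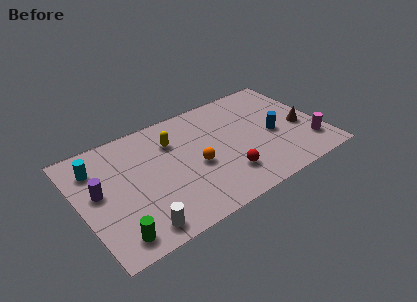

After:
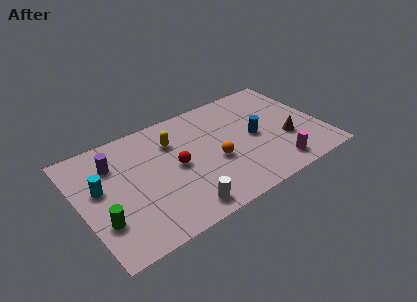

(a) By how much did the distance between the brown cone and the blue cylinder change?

+0.4

They were about 1.5 units apart before and 1.9 after — 0.4 units further apart.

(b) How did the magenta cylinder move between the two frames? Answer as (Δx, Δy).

(-2.0, -0.6)

The magenta cylinder was at about (12.1, 1.8) and moved to about (10.1, 1.2).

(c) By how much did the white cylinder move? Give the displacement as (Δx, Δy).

(2.3, 0.0)

The white cylinder started near (2.6, 1.0) and ended near (4.9, 1.0).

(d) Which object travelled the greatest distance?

the red sphere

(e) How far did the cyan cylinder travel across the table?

1.4

The cyan cylinder moved from about (1.1, 5.8) to (1.1, 4.4), a distance of √(0.0² + 1.4²) ≈ 1.4.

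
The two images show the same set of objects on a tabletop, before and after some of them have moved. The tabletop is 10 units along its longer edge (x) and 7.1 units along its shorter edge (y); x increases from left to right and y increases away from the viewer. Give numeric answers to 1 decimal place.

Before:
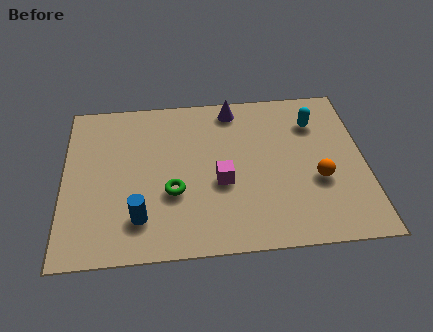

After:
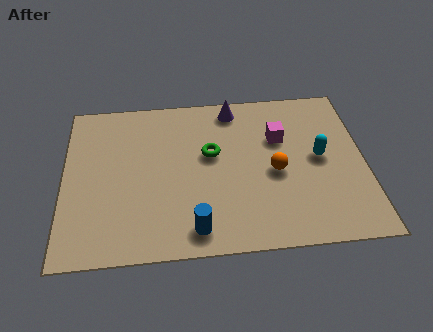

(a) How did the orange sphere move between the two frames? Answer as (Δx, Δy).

(-1.4, 0.5)

The orange sphere was at about (8.4, 2.7) and moved to about (7.0, 3.2).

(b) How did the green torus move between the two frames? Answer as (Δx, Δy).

(1.3, 1.6)

The green torus was at about (3.6, 2.6) and moved to about (4.9, 4.2).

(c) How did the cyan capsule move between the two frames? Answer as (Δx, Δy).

(0.1, -1.6)

The cyan capsule was at about (8.4, 5.3) and moved to about (8.5, 3.7).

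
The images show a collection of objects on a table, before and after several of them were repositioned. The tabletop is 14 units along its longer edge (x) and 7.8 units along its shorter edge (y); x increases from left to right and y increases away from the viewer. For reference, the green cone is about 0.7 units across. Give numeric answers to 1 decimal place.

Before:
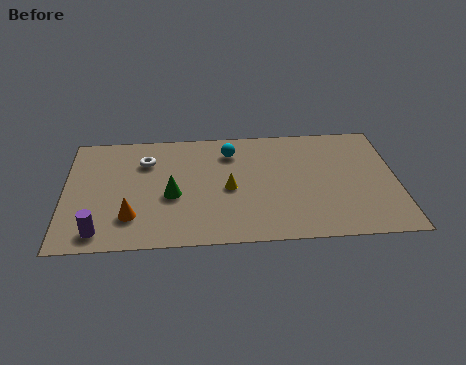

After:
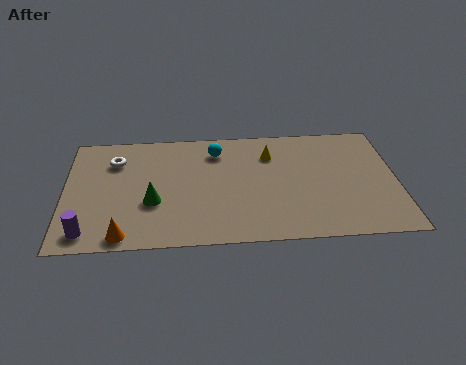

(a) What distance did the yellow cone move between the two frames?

2.8

The yellow cone was near (6.9, 3.6) before and (8.7, 5.8) after, so it travelled √(1.8² + 2.2²) ≈ 2.8 units.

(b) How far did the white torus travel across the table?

1.3

The white torus moved from about (3.4, 5.7) to (2.1, 5.8), a distance of √(1.3² + 0.1²) ≈ 1.3.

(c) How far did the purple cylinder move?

0.5

The purple cylinder was near (1.5, 1.1) before and (1.0, 1.1) after, so it travelled √(0.5² + 0.0²) ≈ 0.5 units.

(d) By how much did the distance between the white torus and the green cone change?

+0.7

Before: roughly 2.6 units apart; after: 3.3. That's 0.7 units further apart.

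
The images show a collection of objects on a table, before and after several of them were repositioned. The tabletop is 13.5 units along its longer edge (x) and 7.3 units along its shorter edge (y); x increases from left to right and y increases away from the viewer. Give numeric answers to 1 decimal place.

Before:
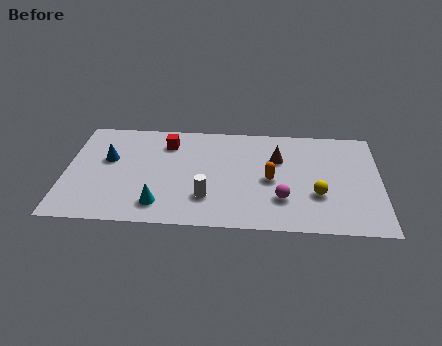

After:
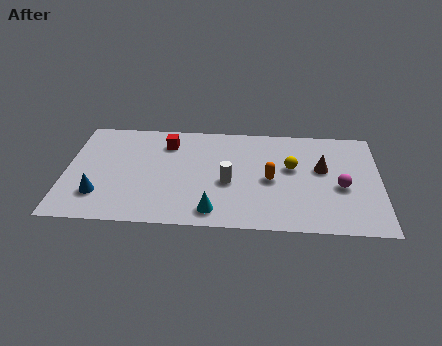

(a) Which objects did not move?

the orange capsule and the red cube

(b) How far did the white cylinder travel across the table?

1.4

From (6.1, 2.0) to (7.0, 3.1), the white cylinder covered √(0.9² + 1.1²) ≈ 1.4 units.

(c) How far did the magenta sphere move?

2.7

The magenta sphere was near (9.3, 2.1) before and (11.8, 3.1) after, so it travelled √(2.5² + 1.0²) ≈ 2.7 units.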